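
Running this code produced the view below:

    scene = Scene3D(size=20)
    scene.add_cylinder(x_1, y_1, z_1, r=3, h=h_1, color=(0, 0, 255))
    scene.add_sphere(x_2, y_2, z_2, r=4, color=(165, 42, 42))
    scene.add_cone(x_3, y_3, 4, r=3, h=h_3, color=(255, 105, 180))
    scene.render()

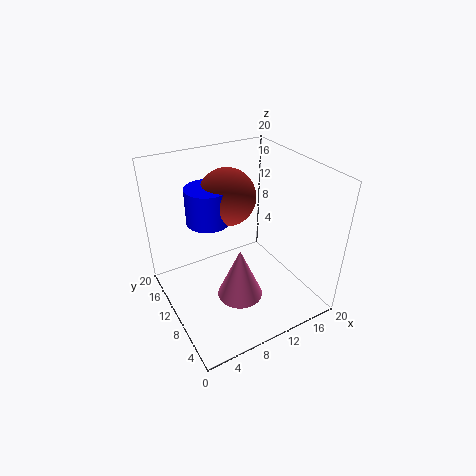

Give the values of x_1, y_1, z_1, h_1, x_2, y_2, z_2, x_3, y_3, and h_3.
x_1 = 7, y_1 = 13, z_1 = 12, h_1 = 5, x_2 = 10, y_2 = 13, z_2 = 15, x_3 = 8, y_3 = 6, h_3 = 7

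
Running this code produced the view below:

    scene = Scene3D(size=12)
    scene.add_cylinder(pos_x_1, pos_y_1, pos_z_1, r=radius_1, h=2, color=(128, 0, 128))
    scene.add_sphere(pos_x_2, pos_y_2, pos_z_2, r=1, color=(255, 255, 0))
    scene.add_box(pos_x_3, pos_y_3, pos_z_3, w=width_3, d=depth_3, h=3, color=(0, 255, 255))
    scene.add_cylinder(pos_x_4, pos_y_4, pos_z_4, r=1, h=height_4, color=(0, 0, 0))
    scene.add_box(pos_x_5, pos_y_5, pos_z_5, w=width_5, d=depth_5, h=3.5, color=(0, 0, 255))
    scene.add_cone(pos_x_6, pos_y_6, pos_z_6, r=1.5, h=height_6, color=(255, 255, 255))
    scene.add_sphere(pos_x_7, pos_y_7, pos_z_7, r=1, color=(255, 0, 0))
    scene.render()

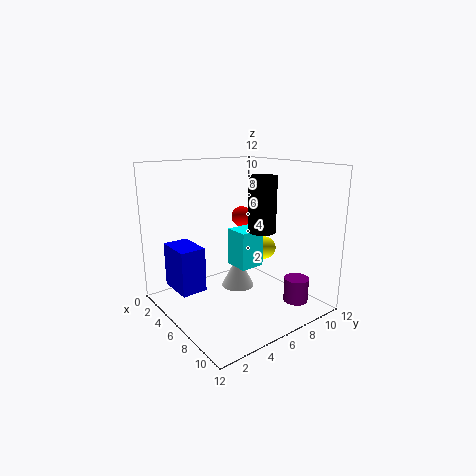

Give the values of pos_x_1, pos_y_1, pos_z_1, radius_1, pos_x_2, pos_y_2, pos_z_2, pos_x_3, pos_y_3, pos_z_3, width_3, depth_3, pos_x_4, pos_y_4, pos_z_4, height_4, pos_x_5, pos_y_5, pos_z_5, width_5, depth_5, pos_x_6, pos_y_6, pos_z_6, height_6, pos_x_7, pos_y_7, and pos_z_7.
pos_x_1 = 10, pos_y_1 = 9, pos_z_1 = 1, radius_1 = 1, pos_x_2 = 6, pos_y_2 = 9, pos_z_2 = 4.5, pos_x_3 = 6, pos_y_3 = 5, pos_z_3 = 4, width_3 = 2, depth_3 = 2, pos_x_4 = 9.5, pos_y_4 = 5.5, pos_z_4 = 7.5, height_4 = 4, pos_x_5 = 3.5, pos_y_5 = 0.5, pos_z_5 = 2.5, width_5 = 3, depth_5 = 2, pos_x_6 = 4, pos_y_6 = 7.5, pos_z_6 = 0.5, height_6 = 3, pos_x_7 = 2, pos_y_7 = 9.5, pos_z_7 = 6.5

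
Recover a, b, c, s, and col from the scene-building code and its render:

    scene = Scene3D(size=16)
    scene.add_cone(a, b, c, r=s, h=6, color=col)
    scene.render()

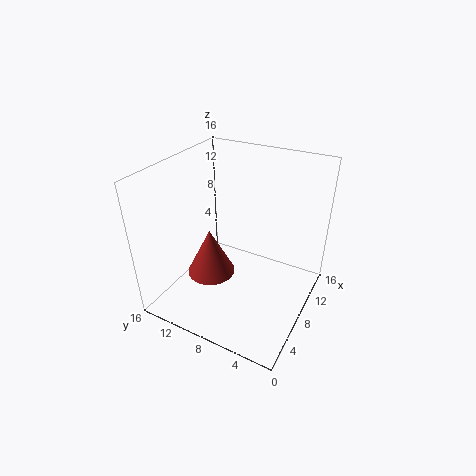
a = 9; b = 12.5; c = 1; s = 3; col = 'brown'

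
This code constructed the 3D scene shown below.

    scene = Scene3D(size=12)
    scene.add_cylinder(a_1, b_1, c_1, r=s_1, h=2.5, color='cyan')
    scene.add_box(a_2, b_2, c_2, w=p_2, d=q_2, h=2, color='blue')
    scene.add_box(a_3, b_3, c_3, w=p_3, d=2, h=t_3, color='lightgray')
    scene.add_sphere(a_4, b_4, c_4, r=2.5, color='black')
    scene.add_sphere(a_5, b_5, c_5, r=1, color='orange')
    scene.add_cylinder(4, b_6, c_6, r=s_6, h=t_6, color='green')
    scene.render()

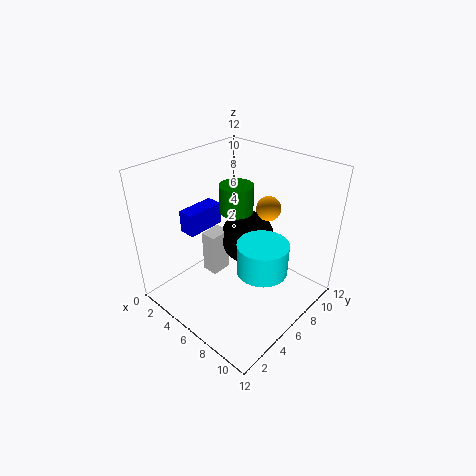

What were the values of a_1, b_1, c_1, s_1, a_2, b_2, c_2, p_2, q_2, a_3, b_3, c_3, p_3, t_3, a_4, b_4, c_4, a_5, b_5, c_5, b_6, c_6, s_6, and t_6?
a_1 = 9; b_1 = 5.5; c_1 = 4.5; s_1 = 2; a_2 = 1; b_2 = 4; c_2 = 5.5; p_2 = 1.5; q_2 = 3.5; a_3 = 2; b_3 = 5.5; c_3 = 1; p_3 = 1.5; t_3 = 4; a_4 = 4.5; b_4 = 9; c_4 = 4; a_5 = 7.5; b_5 = 8; c_5 = 8.5; b_6 = 8; c_6 = 7; s_6 = 1.5; t_6 = 2.5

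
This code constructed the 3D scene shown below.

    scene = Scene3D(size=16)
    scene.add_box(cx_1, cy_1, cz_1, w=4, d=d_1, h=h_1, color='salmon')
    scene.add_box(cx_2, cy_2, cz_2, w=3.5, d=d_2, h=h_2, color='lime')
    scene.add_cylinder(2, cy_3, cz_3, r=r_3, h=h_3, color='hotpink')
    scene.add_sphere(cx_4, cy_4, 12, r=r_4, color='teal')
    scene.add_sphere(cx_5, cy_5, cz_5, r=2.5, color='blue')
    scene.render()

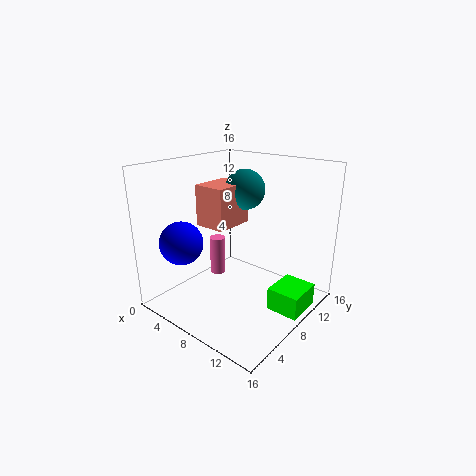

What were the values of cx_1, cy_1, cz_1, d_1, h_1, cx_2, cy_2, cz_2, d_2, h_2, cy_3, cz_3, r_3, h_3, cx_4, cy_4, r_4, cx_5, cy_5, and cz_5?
cx_1 = 1.5, cy_1 = 8, cz_1 = 8, d_1 = 5, h_1 = 5, cx_2 = 12.5, cy_2 = 7.5, cz_2 = 1, d_2 = 4, h_2 = 2.5, cy_3 = 11, cz_3 = 0.5, r_3 = 1, h_3 = 5, cx_4 = 5, cy_4 = 13, r_4 = 2.5, cx_5 = 2.5, cy_5 = 4.5, cz_5 = 7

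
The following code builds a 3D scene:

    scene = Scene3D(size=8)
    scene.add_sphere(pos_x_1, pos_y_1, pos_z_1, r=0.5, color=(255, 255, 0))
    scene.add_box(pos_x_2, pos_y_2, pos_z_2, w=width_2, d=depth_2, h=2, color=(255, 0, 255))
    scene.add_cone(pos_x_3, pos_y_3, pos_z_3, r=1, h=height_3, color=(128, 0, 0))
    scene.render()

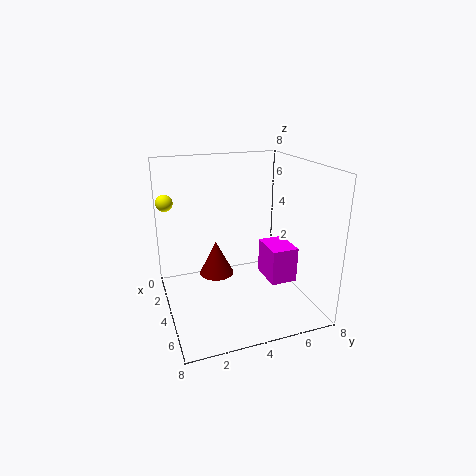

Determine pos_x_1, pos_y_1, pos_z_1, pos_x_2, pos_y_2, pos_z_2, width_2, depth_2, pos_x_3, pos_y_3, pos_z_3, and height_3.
pos_x_1 = 1, pos_y_1 = 0.5, pos_z_1 = 5.5, pos_x_2 = 3.5, pos_y_2 = 5.5, pos_z_2 = 1.5, width_2 = 2, depth_2 = 1.5, pos_x_3 = 3, pos_y_3 = 3, pos_z_3 = 1.5, height_3 = 2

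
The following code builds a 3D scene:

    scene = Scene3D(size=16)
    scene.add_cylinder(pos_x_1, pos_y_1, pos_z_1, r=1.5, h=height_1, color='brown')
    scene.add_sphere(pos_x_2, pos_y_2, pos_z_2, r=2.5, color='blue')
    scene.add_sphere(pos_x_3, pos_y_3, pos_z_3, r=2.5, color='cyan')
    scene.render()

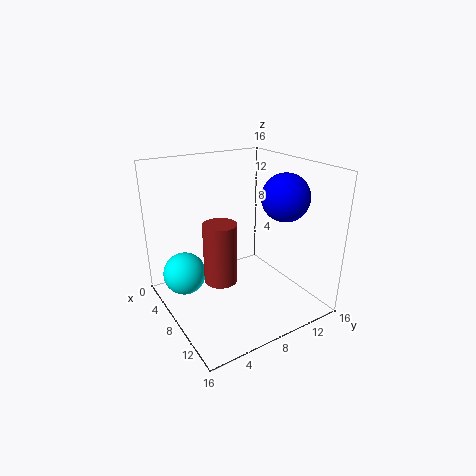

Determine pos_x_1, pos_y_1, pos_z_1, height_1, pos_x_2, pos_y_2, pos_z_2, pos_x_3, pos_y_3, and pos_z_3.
pos_x_1 = 13
pos_y_1 = 3
pos_z_1 = 7
height_1 = 5.5
pos_x_2 = 11.5
pos_y_2 = 11.5
pos_z_2 = 13
pos_x_3 = 4
pos_y_3 = 3
pos_z_3 = 3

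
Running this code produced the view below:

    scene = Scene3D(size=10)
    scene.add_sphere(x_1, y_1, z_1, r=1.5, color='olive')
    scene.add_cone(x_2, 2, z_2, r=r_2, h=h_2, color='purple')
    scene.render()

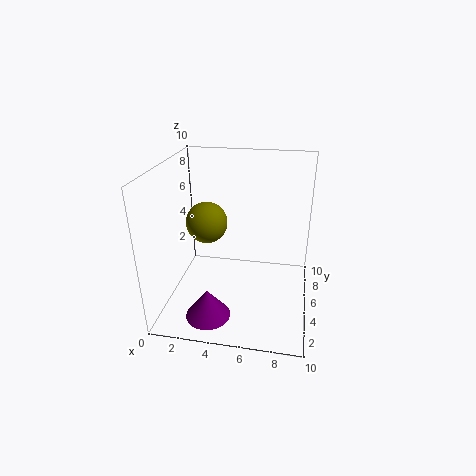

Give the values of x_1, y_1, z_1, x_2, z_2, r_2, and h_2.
x_1 = 2.5, y_1 = 6, z_1 = 5.5, x_2 = 3.5, z_2 = 0.5, r_2 = 1.5, h_2 = 2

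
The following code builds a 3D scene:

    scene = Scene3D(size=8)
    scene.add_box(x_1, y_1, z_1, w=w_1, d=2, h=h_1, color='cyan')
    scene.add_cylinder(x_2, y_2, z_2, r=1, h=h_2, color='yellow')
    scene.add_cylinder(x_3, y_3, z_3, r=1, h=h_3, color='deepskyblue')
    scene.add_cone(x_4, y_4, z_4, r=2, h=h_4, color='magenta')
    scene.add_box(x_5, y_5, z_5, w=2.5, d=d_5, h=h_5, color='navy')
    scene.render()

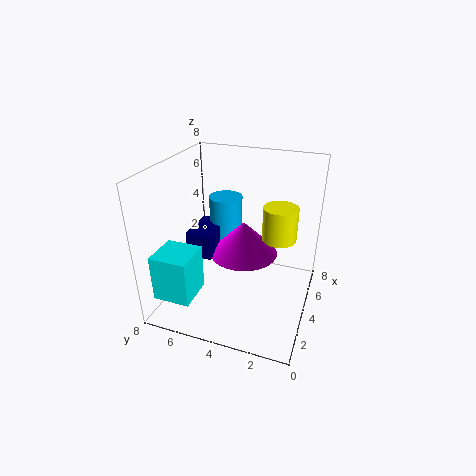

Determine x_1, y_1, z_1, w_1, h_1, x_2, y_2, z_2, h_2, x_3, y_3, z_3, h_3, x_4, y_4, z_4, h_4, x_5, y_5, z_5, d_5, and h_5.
x_1 = 0.5; y_1 = 5.5; z_1 = 1.5; w_1 = 2; h_1 = 2.5; x_2 = 5.5; y_2 = 2; z_2 = 3.5; h_2 = 2; x_3 = 6; y_3 = 5.5; z_3 = 2; h_3 = 3.5; x_4 = 5; y_4 = 4; z_4 = 2.5; h_4 = 2; x_5 = 3.5; y_5 = 5.5; z_5 = 2.5; d_5 = 1.5; h_5 = 1.5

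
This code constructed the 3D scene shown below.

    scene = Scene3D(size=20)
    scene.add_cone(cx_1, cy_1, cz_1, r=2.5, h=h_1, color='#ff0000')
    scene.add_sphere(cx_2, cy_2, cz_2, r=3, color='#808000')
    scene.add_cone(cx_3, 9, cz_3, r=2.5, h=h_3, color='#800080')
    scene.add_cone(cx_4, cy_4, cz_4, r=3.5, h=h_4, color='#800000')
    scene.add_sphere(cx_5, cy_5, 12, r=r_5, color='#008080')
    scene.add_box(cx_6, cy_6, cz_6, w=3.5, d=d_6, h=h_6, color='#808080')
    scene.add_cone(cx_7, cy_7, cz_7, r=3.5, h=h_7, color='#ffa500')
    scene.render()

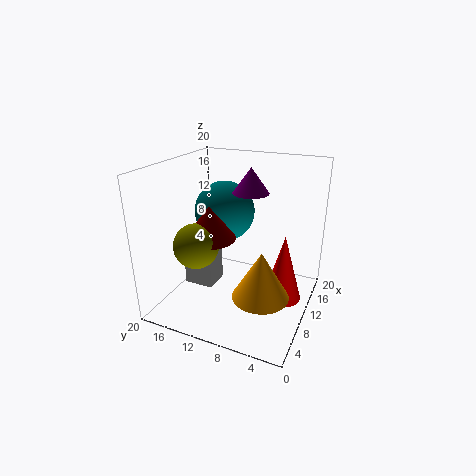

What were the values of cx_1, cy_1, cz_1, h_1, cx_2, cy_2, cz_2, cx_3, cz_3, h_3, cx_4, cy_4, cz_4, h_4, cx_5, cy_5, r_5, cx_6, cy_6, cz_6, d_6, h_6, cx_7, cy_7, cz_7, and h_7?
cx_1 = 9, cy_1 = 3, cz_1 = 3, h_1 = 9, cx_2 = 5.5, cy_2 = 14, cz_2 = 10, cx_3 = 12, cz_3 = 16, h_3 = 3.5, cx_4 = 7.5, cy_4 = 13, cz_4 = 10.5, h_4 = 4.5, cx_5 = 14, cy_5 = 14, r_5 = 4.5, cx_6 = 5.5, cy_6 = 12, cz_6 = 4, d_6 = 4, h_6 = 7, cx_7 = 4.5, cy_7 = 4.5, cz_7 = 5.5, h_7 = 6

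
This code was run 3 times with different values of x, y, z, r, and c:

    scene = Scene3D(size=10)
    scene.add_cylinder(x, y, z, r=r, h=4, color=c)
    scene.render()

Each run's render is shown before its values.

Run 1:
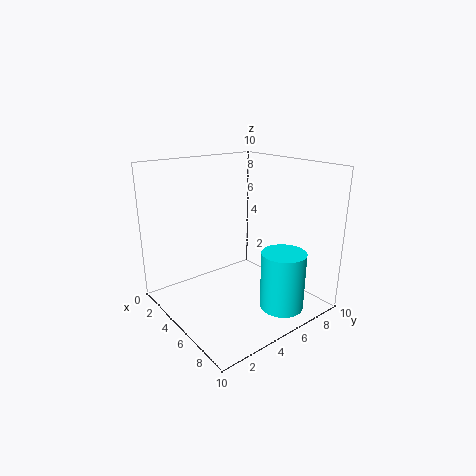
x = 8
y = 6.5
z = 0.5
r = 1.5
c = 'cyan'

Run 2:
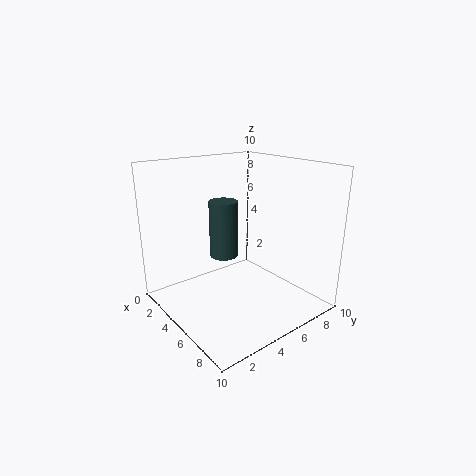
x = 4
y = 4.5
z = 3.5
r = 1
c = 'darkslategray'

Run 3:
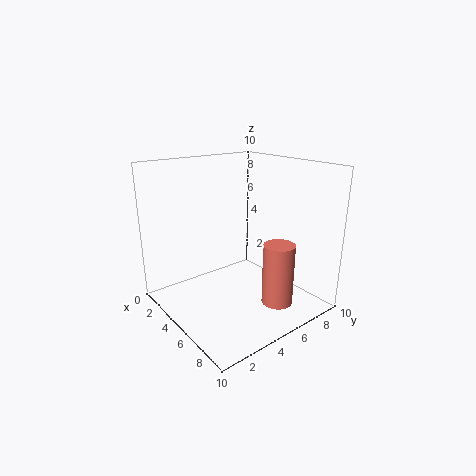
x = 8.5
y = 5.5
z = 1.5
r = 1
c = 'salmon'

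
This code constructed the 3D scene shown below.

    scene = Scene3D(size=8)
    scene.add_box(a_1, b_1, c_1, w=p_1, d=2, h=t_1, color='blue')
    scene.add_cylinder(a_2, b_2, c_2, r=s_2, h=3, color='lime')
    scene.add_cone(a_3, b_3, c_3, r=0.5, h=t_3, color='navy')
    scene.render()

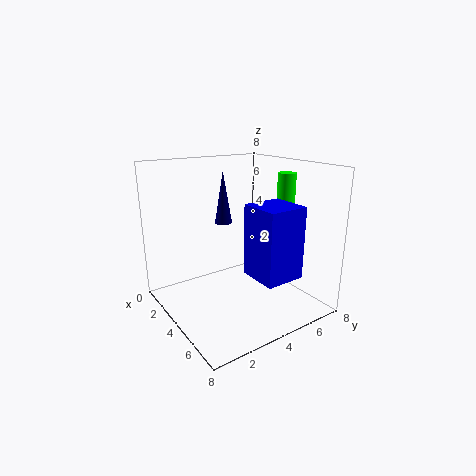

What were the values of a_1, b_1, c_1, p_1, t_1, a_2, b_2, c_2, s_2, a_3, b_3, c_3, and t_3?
a_1 = 6
b_1 = 3
c_1 = 3
p_1 = 2
t_1 = 3.5
a_2 = 5
b_2 = 6.5
c_2 = 4.5
s_2 = 0.5
a_3 = 2.5
b_3 = 4
c_3 = 4.5
t_3 = 3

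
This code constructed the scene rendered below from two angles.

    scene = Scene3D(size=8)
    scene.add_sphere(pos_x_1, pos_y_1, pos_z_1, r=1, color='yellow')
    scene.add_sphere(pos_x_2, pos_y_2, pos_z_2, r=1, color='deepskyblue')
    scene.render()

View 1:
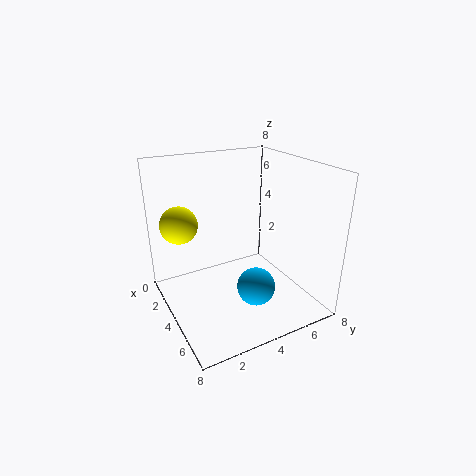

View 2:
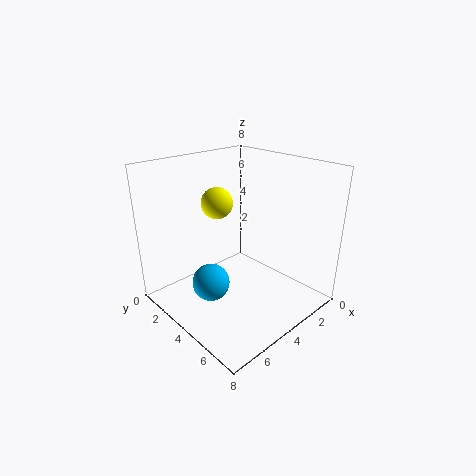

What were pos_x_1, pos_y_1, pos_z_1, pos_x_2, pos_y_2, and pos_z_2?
pos_x_1 = 3, pos_y_1 = 1, pos_z_1 = 5, pos_x_2 = 6, pos_y_2 = 4, pos_z_2 = 2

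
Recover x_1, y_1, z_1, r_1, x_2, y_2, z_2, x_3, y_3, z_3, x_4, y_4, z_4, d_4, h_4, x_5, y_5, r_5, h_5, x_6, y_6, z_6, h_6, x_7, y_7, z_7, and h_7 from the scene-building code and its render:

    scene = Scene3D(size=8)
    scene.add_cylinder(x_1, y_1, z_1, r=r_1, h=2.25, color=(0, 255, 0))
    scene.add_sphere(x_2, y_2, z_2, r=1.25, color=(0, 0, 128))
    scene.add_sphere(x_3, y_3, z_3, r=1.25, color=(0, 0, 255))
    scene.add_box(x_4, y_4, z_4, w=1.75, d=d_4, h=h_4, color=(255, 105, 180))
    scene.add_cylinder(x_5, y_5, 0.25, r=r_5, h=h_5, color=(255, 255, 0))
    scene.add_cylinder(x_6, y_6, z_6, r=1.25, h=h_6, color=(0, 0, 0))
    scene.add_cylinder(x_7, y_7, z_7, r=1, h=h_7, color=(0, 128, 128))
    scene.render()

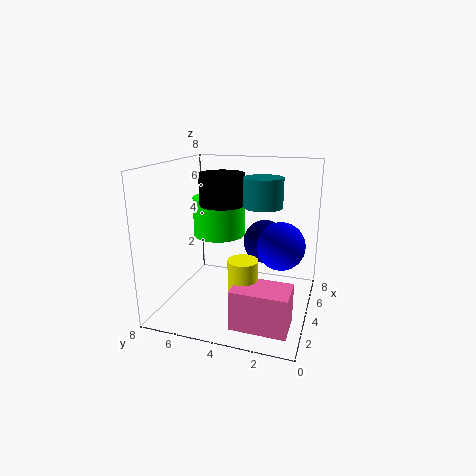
x_1 = 5, y_1 = 5.5, z_1 = 3.75, r_1 = 1.5, x_2 = 5.25, y_2 = 2.75, z_2 = 3.5, x_3 = 3.5, y_3 = 1.5, z_3 = 4, x_4 = 0.25, y_4 = 0.5, z_4 = 0.75, d_4 = 2.75, h_4 = 2, x_5 = 1.75, y_5 = 3, r_5 = 0.75, h_5 = 3.5, x_6 = 4.25, y_6 = 5, z_6 = 5.75, h_6 = 1.75, x_7 = 3.5, y_7 = 2.5, z_7 = 6, h_7 = 1.5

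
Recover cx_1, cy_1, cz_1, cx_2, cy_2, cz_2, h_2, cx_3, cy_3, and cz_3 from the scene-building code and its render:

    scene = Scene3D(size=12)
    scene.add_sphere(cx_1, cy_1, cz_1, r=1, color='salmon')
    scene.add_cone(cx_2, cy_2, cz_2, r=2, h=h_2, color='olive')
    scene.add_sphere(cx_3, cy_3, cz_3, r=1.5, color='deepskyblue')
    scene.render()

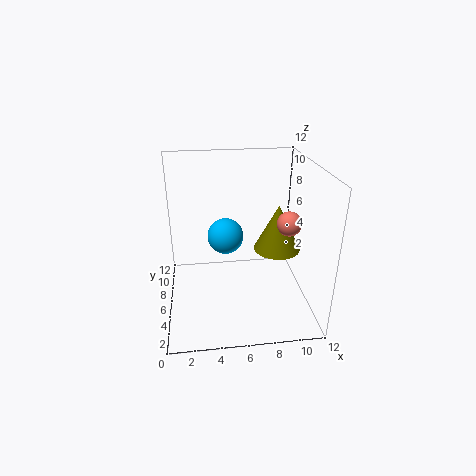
cx_1 = 10
cy_1 = 5
cz_1 = 7.5
cx_2 = 9.5
cy_2 = 6.5
cz_2 = 4.5
h_2 = 4
cx_3 = 5
cy_3 = 6.5
cz_3 = 6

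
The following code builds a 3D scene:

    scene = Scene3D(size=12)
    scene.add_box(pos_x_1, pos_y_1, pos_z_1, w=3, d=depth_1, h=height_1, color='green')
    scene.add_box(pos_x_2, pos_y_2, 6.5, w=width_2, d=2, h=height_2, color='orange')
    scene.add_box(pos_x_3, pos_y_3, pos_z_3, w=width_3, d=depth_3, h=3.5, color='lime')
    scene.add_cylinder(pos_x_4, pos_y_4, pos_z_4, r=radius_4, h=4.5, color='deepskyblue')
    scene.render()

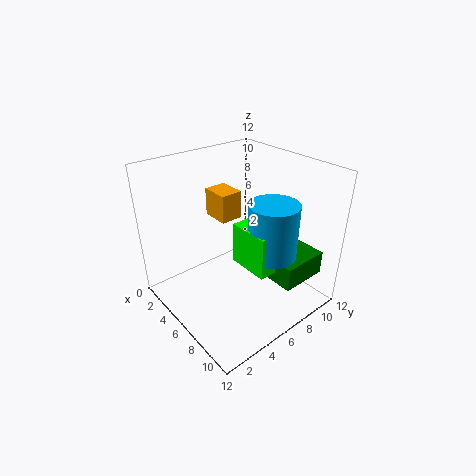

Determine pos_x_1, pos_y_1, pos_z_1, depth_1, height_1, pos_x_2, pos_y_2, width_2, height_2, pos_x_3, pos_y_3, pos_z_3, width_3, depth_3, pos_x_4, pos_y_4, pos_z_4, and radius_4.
pos_x_1 = 8; pos_y_1 = 7; pos_z_1 = 3; depth_1 = 4; height_1 = 2; pos_x_2 = 1.5; pos_y_2 = 6; width_2 = 2.5; height_2 = 2.5; pos_x_3 = 6; pos_y_3 = 5.5; pos_z_3 = 4; width_3 = 3.5; depth_3 = 2.5; pos_x_4 = 8.5; pos_y_4 = 7.5; pos_z_4 = 5; radius_4 = 2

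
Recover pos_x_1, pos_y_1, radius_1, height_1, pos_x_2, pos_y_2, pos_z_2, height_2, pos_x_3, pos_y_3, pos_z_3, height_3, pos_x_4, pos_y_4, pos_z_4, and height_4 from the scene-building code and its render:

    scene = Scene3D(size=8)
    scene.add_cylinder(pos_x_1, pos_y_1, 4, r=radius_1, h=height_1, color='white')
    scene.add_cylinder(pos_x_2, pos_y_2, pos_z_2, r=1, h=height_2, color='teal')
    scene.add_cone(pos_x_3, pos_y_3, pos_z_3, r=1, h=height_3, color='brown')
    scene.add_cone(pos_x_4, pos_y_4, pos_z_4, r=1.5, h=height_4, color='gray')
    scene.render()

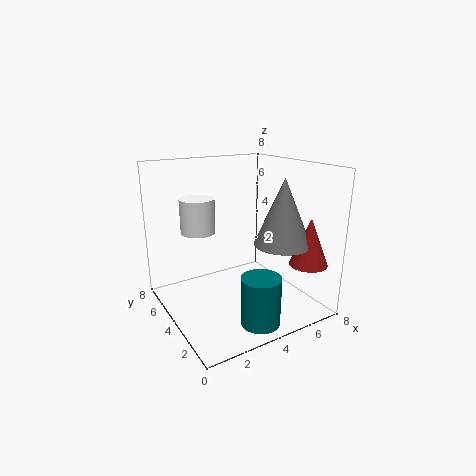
pos_x_1 = 2.5
pos_y_1 = 6
radius_1 = 1
height_1 = 2
pos_x_2 = 3.5
pos_y_2 = 1
pos_z_2 = 0.5
height_2 = 2.5
pos_x_3 = 6.5
pos_y_3 = 1
pos_z_3 = 3
height_3 = 2.5
pos_x_4 = 5.5
pos_y_4 = 2
pos_z_4 = 4
height_4 = 3.5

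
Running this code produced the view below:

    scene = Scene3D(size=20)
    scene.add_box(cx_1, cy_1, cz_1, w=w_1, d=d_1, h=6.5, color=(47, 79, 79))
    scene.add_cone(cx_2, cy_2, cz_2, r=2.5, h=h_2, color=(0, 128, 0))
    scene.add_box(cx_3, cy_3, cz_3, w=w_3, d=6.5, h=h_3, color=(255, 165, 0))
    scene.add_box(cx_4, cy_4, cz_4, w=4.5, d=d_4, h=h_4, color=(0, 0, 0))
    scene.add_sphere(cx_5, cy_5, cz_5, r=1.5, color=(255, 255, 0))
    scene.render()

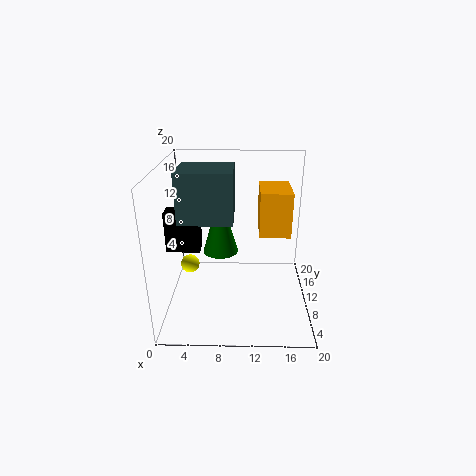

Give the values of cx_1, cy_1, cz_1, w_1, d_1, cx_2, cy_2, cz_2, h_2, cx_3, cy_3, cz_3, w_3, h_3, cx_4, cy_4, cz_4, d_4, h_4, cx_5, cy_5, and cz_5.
cx_1 = 2.5, cy_1 = 6, cz_1 = 13.5, w_1 = 7, d_1 = 6, cx_2 = 7.5, cy_2 = 11, cz_2 = 7.5, h_2 = 8.5, cx_3 = 13, cy_3 = 11, cz_3 = 9.5, w_3 = 4.5, h_3 = 6.5, cx_4 = 0.5, cy_4 = 7.5, cz_4 = 9, d_4 = 2.5, h_4 = 5.5, cx_5 = 2, cy_5 = 15.5, cz_5 = 2.5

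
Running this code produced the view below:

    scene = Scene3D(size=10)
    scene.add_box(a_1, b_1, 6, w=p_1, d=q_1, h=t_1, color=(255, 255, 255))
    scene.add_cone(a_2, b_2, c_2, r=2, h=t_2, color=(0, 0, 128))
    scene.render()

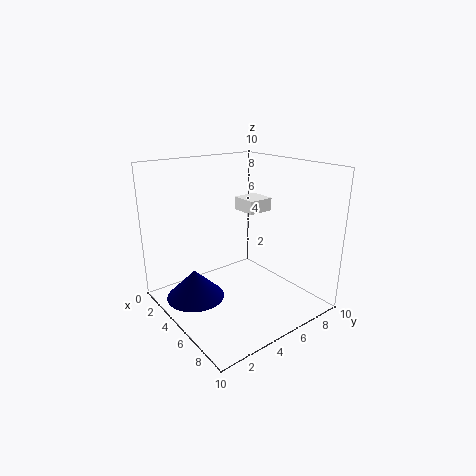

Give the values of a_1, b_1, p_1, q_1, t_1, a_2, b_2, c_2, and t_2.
a_1 = 2
b_1 = 7
p_1 = 2
q_1 = 2
t_1 = 1
a_2 = 4
b_2 = 2
c_2 = 1
t_2 = 2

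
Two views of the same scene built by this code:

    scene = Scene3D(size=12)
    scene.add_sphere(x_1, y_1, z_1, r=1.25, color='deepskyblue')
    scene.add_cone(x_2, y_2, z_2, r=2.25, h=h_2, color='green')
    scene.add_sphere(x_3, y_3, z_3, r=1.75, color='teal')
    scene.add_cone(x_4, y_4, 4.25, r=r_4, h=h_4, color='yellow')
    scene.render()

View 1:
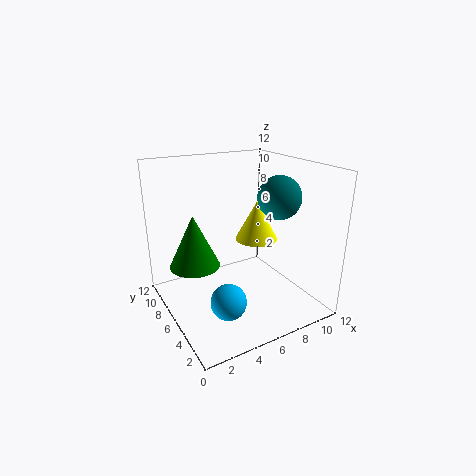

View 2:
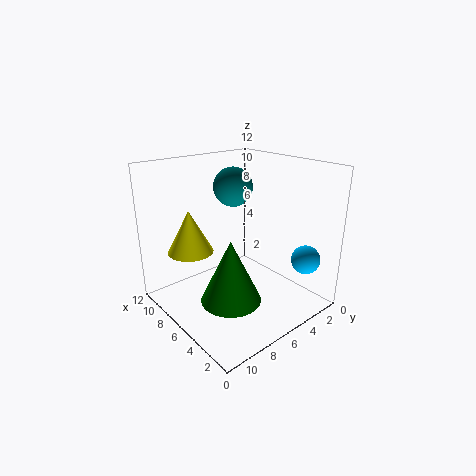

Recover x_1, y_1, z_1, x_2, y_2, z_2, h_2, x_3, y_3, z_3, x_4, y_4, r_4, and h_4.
x_1 = 2.5
y_1 = 1.25
z_1 = 3.75
x_2 = 3.25
y_2 = 9
z_2 = 2.75
h_2 = 4.75
x_3 = 8.75
y_3 = 4.25
z_3 = 9.5
x_4 = 9.5
y_4 = 8.5
r_4 = 2
h_4 = 3.75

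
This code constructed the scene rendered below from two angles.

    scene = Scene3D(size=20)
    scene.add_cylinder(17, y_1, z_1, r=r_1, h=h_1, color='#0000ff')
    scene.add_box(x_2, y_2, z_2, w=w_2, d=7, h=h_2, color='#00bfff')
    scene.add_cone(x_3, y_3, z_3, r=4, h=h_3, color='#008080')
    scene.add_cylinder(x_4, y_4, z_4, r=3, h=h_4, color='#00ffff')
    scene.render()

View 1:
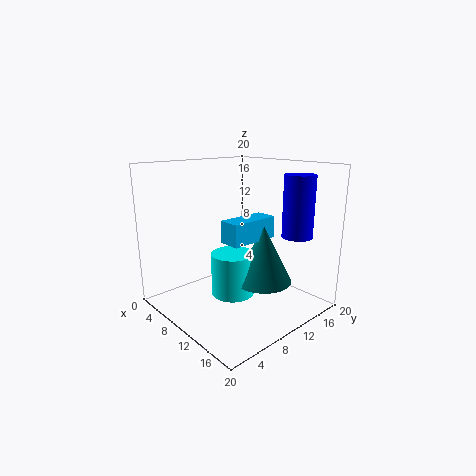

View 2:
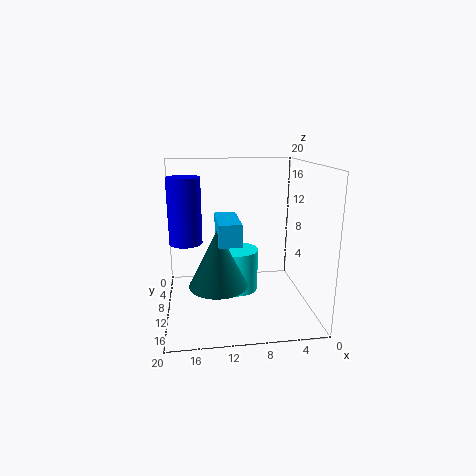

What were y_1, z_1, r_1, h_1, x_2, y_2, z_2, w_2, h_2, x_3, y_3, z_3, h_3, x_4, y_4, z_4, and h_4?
y_1 = 14, z_1 = 11, r_1 = 2, h_1 = 8, x_2 = 10, y_2 = 7, z_2 = 10, w_2 = 3, h_2 = 3, x_3 = 13, y_3 = 12, z_3 = 4, h_3 = 8, x_4 = 10, y_4 = 9, z_4 = 2, h_4 = 6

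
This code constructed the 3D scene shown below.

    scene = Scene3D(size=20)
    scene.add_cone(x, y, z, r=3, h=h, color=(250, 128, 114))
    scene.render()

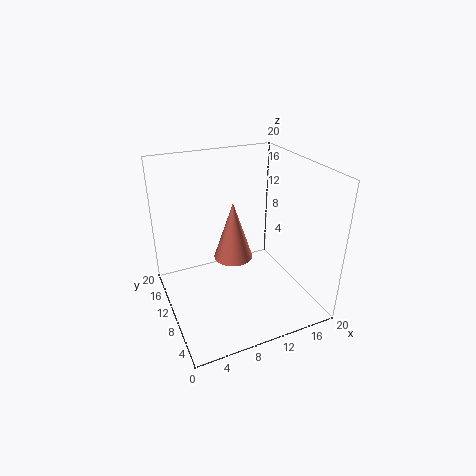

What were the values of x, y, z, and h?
x = 11, y = 14, z = 4.5, h = 9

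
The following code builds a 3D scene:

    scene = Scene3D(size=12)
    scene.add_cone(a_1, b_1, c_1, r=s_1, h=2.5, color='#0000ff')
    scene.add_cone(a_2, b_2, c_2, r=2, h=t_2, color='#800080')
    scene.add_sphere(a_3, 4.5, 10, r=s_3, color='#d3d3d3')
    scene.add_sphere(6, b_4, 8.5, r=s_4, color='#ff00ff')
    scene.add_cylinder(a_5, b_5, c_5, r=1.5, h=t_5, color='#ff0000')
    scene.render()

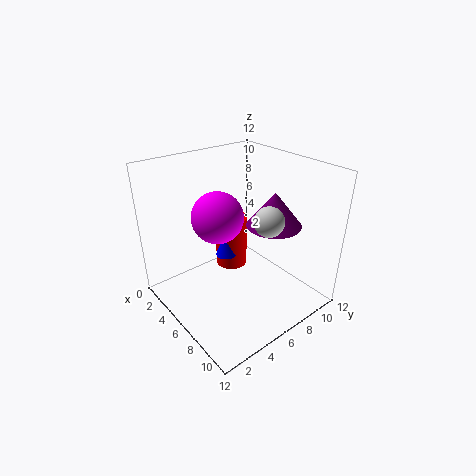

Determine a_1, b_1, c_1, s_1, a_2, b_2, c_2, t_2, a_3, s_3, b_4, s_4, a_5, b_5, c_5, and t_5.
a_1 = 3; b_1 = 7; c_1 = 2.5; s_1 = 1; a_2 = 9.5; b_2 = 6.5; c_2 = 8.5; t_2 = 2.5; a_3 = 11; s_3 = 1; b_4 = 4; s_4 = 2; a_5 = 2.5; b_5 = 8; c_5 = 1; t_5 = 5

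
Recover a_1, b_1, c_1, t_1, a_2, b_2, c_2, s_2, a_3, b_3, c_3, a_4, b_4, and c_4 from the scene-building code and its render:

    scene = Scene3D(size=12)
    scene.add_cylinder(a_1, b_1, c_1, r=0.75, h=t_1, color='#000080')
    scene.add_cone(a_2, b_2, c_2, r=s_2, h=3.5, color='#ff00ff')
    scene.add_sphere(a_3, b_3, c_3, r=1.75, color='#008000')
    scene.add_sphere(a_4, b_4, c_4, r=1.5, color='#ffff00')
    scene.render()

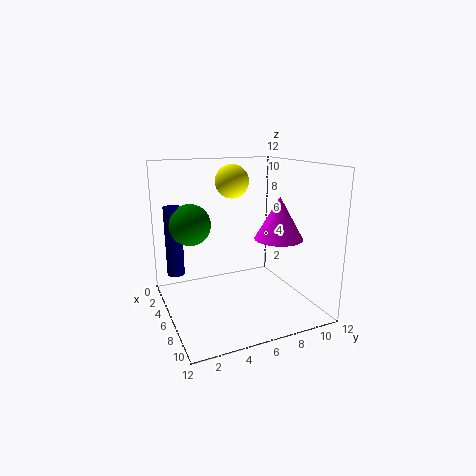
a_1 = 3.25, b_1 = 1.25, c_1 = 2.5, t_1 = 6, a_2 = 7.5, b_2 = 9, c_2 = 6, s_2 = 2, a_3 = 4, b_3 = 2.5, c_3 = 7, a_4 = 3, b_4 = 6.75, c_4 = 10.25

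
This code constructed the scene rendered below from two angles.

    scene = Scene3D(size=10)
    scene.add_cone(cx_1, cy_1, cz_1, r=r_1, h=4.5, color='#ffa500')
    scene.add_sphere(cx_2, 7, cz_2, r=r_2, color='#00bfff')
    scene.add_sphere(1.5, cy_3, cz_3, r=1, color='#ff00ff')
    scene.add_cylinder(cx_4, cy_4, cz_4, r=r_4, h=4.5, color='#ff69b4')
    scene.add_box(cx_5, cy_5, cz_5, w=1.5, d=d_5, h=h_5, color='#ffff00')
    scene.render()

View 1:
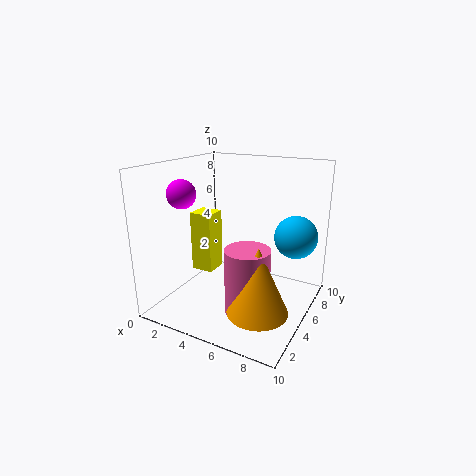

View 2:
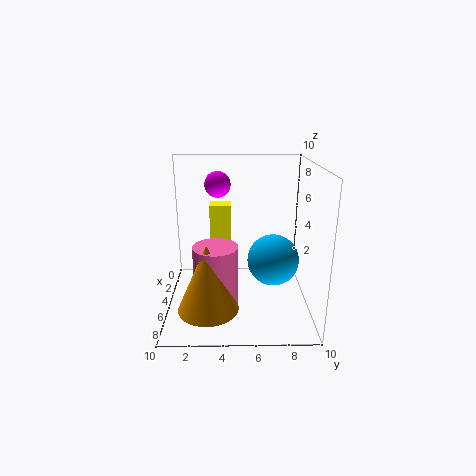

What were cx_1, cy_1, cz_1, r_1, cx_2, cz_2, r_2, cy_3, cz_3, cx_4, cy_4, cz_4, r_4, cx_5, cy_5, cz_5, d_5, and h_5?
cx_1 = 7.5
cy_1 = 3
cz_1 = 1
r_1 = 2
cx_2 = 8.5
cz_2 = 5
r_2 = 1.5
cy_3 = 3.5
cz_3 = 8
cx_4 = 6.5
cy_4 = 3.5
cz_4 = 0.5
r_4 = 1.5
cx_5 = 2.5
cy_5 = 3
cz_5 = 3
d_5 = 1.5
h_5 = 4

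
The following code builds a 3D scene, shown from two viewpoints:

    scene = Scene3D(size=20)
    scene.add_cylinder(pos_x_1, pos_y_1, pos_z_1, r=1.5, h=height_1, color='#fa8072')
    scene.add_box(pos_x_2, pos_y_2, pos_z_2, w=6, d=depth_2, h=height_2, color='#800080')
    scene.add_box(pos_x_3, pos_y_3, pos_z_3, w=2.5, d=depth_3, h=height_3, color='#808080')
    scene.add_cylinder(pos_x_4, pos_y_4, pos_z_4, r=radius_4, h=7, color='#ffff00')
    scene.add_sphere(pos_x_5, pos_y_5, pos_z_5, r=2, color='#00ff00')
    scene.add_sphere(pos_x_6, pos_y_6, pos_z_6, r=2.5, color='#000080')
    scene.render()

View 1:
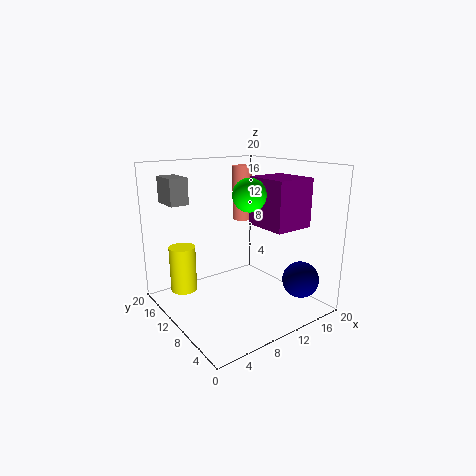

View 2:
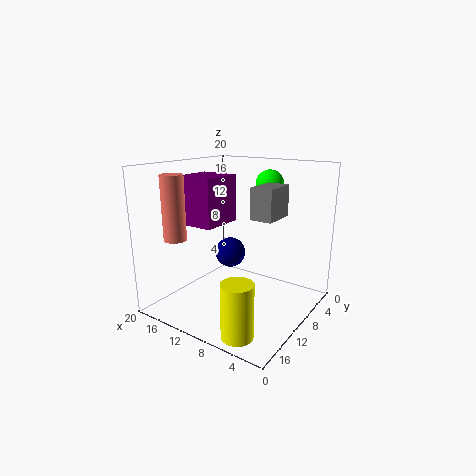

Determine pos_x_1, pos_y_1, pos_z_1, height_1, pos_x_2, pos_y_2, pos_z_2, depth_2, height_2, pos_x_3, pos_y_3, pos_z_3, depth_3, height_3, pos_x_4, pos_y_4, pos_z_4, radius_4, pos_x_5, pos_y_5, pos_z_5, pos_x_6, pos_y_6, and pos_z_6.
pos_x_1 = 15.5, pos_y_1 = 16.5, pos_z_1 = 10.5, height_1 = 8.5, pos_x_2 = 13.5, pos_y_2 = 5.5, pos_z_2 = 11, depth_2 = 6.5, height_2 = 7, pos_x_3 = 1.5, pos_y_3 = 12.5, pos_z_3 = 15, depth_3 = 4, height_3 = 3.5, pos_x_4 = 5, pos_y_4 = 17.5, pos_z_4 = 0.5, radius_4 = 2, pos_x_5 = 8, pos_y_5 = 5, pos_z_5 = 17, pos_x_6 = 16, pos_y_6 = 3.5, pos_z_6 = 4.5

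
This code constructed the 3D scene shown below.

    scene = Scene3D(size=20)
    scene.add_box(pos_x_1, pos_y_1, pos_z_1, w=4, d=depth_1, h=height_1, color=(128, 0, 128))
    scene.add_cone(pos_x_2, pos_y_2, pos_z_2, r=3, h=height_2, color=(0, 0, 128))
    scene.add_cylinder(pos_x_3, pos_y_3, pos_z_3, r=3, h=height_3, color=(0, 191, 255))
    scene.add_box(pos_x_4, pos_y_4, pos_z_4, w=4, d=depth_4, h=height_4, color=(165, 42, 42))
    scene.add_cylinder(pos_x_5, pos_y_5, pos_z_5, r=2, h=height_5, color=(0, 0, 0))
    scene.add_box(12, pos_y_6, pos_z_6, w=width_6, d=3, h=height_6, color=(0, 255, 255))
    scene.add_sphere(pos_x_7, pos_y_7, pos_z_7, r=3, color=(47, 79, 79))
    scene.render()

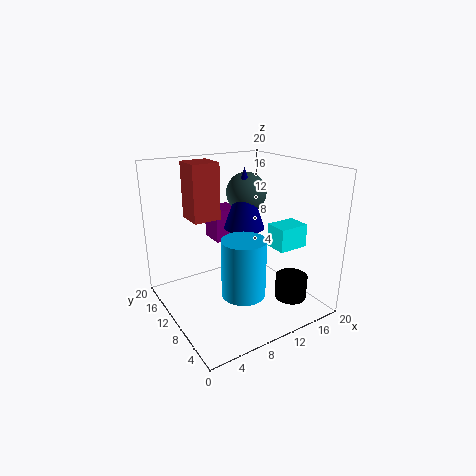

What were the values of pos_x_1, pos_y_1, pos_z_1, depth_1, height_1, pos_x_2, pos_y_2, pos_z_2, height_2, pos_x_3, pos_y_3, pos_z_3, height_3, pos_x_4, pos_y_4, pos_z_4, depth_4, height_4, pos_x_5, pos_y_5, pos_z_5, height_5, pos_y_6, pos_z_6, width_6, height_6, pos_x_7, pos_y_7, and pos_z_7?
pos_x_1 = 10, pos_y_1 = 16, pos_z_1 = 7, depth_1 = 4, height_1 = 5, pos_x_2 = 13, pos_y_2 = 13, pos_z_2 = 10, height_2 = 9, pos_x_3 = 9, pos_y_3 = 7, pos_z_3 = 3, height_3 = 8, pos_x_4 = 5, pos_y_4 = 13, pos_z_4 = 12, depth_4 = 4, height_4 = 8, pos_x_5 = 13, pos_y_5 = 2, pos_z_5 = 4, height_5 = 3, pos_y_6 = 3, pos_z_6 = 10, width_6 = 4, height_6 = 3, pos_x_7 = 14, pos_y_7 = 14, pos_z_7 = 15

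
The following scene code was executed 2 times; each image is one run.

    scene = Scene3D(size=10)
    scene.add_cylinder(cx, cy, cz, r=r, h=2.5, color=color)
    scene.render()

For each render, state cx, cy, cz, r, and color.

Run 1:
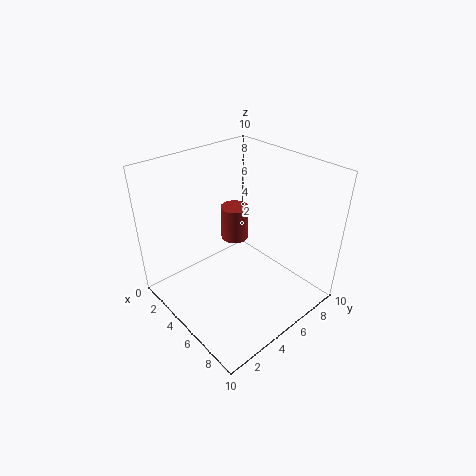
cx = 3.5, cy = 6, cz = 4, r = 1, color = 'brown'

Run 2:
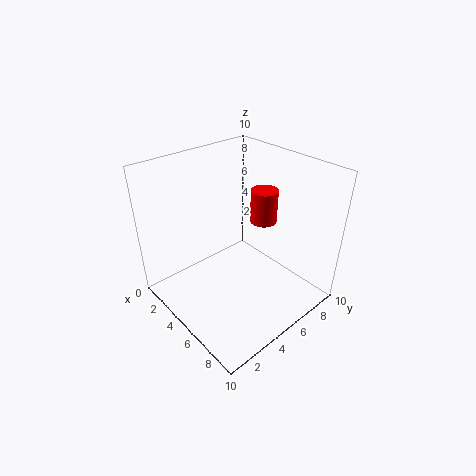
cx = 4.5, cy = 8, cz = 5, r = 1, color = 'red'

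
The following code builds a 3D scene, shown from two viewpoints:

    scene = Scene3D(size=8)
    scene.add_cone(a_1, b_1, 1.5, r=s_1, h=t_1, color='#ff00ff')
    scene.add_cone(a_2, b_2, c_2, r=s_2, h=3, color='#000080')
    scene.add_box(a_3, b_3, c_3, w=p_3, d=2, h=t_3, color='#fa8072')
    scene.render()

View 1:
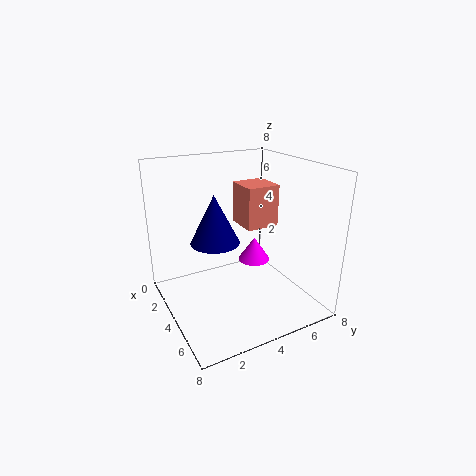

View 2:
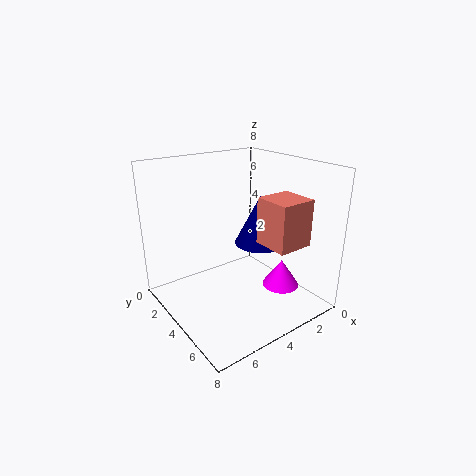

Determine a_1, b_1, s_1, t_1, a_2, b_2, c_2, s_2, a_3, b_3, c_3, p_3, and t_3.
a_1 = 2.5; b_1 = 6; s_1 = 1; t_1 = 1.5; a_2 = 2; b_2 = 3.5; c_2 = 3; s_2 = 1.5; a_3 = 1.5; b_3 = 5; c_3 = 4; p_3 = 2; t_3 = 2.5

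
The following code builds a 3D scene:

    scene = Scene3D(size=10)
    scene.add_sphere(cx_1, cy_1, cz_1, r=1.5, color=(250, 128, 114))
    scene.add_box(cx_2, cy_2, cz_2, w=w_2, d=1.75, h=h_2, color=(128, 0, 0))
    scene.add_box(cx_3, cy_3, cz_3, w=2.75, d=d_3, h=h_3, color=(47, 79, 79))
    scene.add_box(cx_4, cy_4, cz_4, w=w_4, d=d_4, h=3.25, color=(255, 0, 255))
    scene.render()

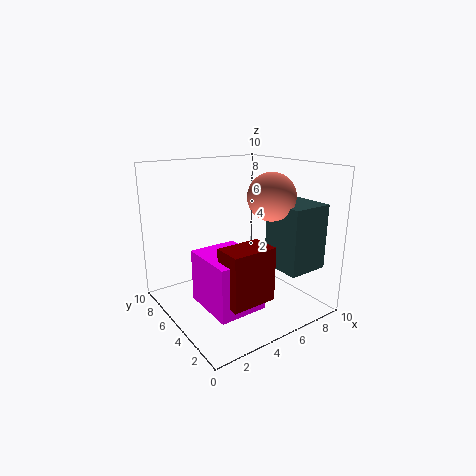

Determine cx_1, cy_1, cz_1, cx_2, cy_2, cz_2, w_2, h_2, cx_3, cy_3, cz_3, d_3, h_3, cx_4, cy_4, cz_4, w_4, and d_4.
cx_1 = 5.75
cy_1 = 2.5
cz_1 = 8.25
cx_2 = 1.5
cy_2 = 0.25
cz_2 = 2.75
w_2 = 2.75
h_2 = 3.25
cx_3 = 6
cy_3 = 0.5
cz_3 = 3.5
d_3 = 2.75
h_3 = 4.25
cx_4 = 1
cy_4 = 0.75
cz_4 = 2
w_4 = 3
d_4 = 3.5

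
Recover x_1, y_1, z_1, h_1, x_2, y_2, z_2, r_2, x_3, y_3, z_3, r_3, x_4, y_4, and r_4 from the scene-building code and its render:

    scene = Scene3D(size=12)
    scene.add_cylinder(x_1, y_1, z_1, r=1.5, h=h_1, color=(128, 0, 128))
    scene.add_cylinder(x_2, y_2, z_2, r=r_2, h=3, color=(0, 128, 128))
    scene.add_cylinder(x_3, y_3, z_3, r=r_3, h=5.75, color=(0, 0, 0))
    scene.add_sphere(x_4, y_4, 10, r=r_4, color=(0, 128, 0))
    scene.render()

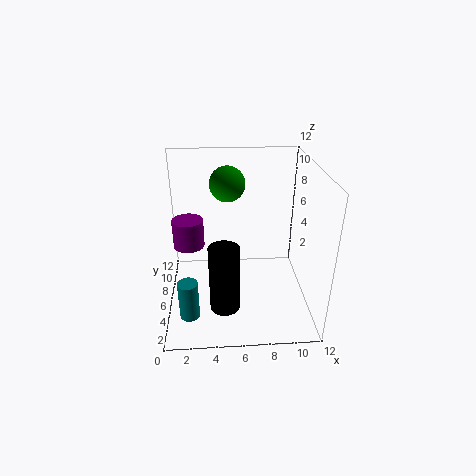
x_1 = 1.5, y_1 = 10.25, z_1 = 3, h_1 = 2.75, x_2 = 2, y_2 = 1.75, z_2 = 1.75, r_2 = 0.75, x_3 = 4.75, y_3 = 4, z_3 = 0.5, r_3 = 1.25, x_4 = 5.25, y_4 = 8, r_4 = 1.5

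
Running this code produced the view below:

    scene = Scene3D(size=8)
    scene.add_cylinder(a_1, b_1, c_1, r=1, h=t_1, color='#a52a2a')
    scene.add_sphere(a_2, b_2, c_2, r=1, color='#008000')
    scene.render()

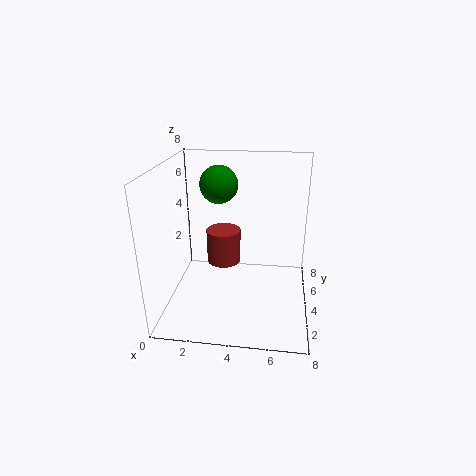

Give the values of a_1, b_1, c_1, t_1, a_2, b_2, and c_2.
a_1 = 3
b_1 = 5
c_1 = 2
t_1 = 2
a_2 = 3
b_2 = 4
c_2 = 7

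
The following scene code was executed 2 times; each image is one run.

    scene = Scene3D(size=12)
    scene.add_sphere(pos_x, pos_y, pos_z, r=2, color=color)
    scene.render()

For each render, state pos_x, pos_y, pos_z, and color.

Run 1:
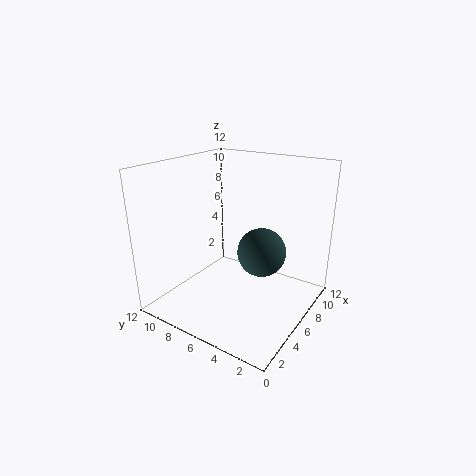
pos_x = 6.5; pos_y = 4; pos_z = 5; color = 'darkslategray'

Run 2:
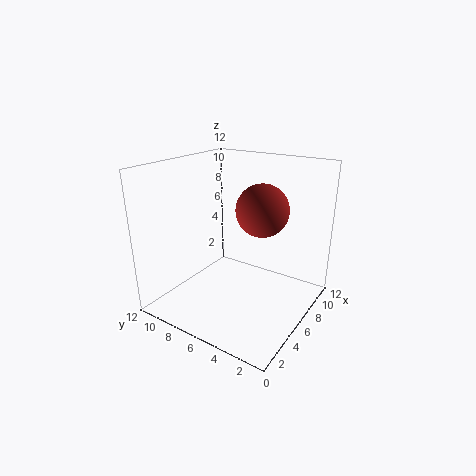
pos_x = 5.5; pos_y = 3.5; pos_z = 9; color = 'brown'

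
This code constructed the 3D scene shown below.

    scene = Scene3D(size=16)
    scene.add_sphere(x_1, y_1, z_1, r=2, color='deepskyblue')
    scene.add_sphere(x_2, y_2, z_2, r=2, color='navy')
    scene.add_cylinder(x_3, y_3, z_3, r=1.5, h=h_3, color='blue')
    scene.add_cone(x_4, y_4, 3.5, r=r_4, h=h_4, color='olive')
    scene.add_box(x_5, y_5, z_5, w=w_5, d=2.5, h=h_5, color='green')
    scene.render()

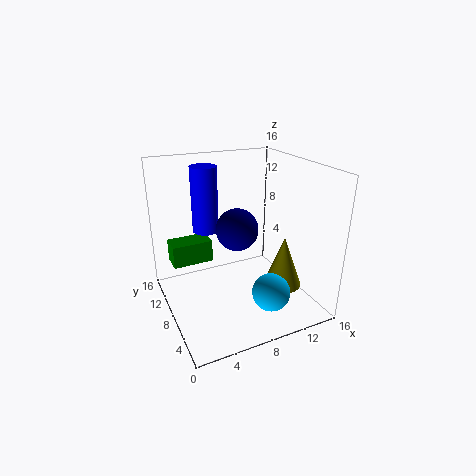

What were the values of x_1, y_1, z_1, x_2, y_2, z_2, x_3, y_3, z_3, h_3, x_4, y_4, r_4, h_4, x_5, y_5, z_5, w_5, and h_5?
x_1 = 9.5; y_1 = 3; z_1 = 3.5; x_2 = 6; y_2 = 4; z_2 = 11; x_3 = 5.5; y_3 = 11.5; z_3 = 8; h_3 = 7.5; x_4 = 11.5; y_4 = 4; r_4 = 2; h_4 = 5.5; x_5 = 1; y_5 = 9.5; z_5 = 5; w_5 = 4.5; h_5 = 2.5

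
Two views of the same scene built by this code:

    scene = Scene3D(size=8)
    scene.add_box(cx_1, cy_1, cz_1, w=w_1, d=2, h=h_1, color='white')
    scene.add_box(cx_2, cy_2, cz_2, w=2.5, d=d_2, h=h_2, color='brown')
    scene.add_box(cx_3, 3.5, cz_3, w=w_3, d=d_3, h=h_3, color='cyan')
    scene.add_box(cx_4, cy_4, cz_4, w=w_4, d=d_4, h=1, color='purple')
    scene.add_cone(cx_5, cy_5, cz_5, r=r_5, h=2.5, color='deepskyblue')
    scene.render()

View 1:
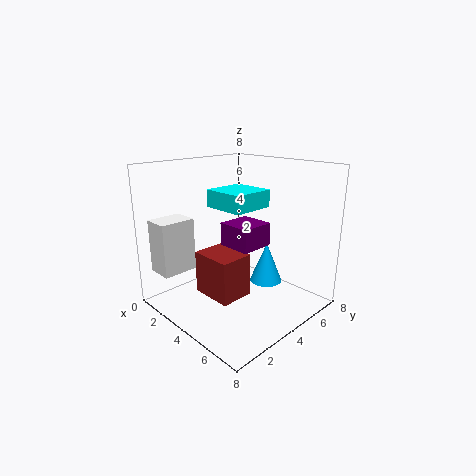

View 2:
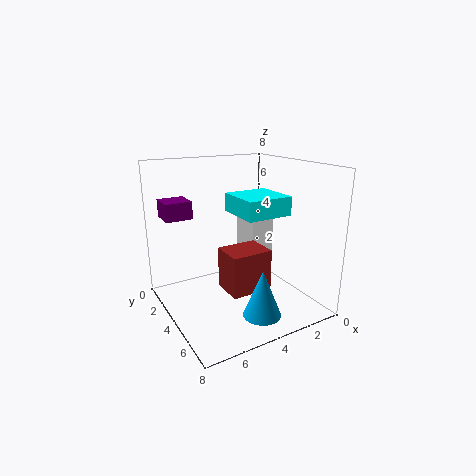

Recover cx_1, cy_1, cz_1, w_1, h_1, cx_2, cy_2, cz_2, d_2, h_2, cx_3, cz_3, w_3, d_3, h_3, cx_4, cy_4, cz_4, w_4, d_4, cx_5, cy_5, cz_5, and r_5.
cx_1 = 0.5, cy_1 = 0.5, cz_1 = 2, w_1 = 1.5, h_1 = 3, cx_2 = 2, cy_2 = 2.5, cz_2 = 0.5, d_2 = 2, h_2 = 2.5, cx_3 = 2, cz_3 = 5.5, w_3 = 2.5, d_3 = 2.5, h_3 = 1, cx_4 = 6, cy_4 = 1, cz_4 = 5, w_4 = 1.5, d_4 = 1.5, cx_5 = 4, cy_5 = 6.5, cz_5 = 0.5, r_5 = 1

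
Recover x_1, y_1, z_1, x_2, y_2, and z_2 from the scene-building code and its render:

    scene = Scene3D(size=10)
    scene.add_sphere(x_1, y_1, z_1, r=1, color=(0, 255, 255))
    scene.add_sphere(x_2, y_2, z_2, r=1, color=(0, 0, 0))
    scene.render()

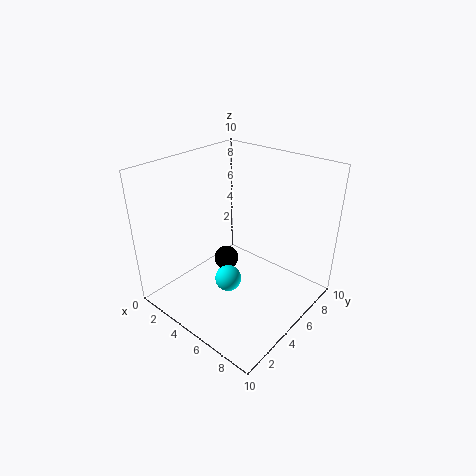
x_1 = 4, y_1 = 5, z_1 = 1, x_2 = 2, y_2 = 7, z_2 = 1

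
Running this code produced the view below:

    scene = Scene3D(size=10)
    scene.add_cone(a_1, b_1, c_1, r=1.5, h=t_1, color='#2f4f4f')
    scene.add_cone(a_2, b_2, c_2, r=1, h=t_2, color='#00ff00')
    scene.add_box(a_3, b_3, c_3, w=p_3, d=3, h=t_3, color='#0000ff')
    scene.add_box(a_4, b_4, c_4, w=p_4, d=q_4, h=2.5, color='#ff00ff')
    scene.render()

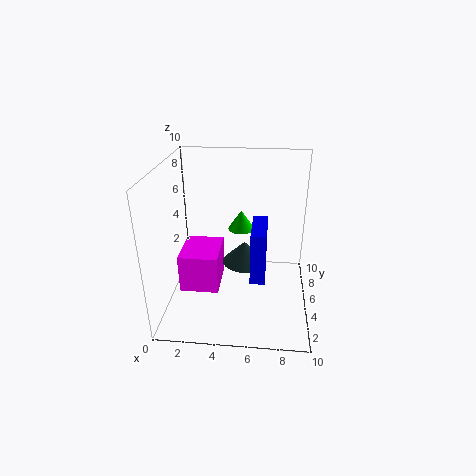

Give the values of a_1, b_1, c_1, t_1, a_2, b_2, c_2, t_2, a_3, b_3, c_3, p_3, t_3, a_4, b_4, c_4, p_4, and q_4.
a_1 = 5.5; b_1 = 4.5; c_1 = 3.5; t_1 = 1.5; a_2 = 5; b_2 = 7.5; c_2 = 4.5; t_2 = 1.5; a_3 = 6; b_3 = 2.5; c_3 = 3; p_3 = 1; t_3 = 3.5; a_4 = 1.5; b_4 = 2; c_4 = 2.5; p_4 = 2.5; q_4 = 3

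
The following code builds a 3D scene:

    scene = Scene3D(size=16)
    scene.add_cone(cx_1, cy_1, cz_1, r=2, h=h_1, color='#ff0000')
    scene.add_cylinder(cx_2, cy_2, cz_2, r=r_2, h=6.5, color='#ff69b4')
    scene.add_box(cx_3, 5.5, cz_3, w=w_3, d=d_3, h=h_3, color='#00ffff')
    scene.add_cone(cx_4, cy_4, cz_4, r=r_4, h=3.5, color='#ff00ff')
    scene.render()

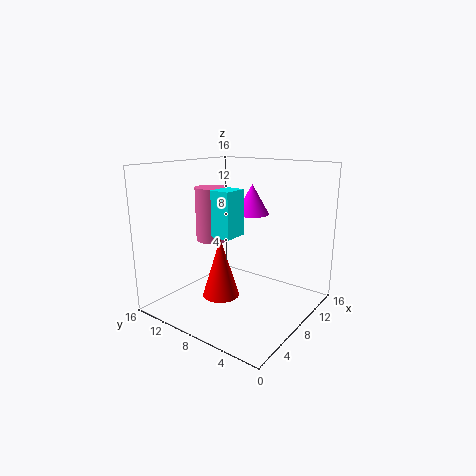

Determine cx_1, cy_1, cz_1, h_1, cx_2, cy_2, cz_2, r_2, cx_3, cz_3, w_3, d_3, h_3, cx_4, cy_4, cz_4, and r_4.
cx_1 = 5.5; cy_1 = 8.5; cz_1 = 2; h_1 = 6.5; cx_2 = 9.5; cy_2 = 13; cz_2 = 6.5; r_2 = 2; cx_3 = 3; cz_3 = 9.5; w_3 = 2.5; d_3 = 2; h_3 = 4.5; cx_4 = 11.5; cy_4 = 8.5; cz_4 = 10; r_4 = 2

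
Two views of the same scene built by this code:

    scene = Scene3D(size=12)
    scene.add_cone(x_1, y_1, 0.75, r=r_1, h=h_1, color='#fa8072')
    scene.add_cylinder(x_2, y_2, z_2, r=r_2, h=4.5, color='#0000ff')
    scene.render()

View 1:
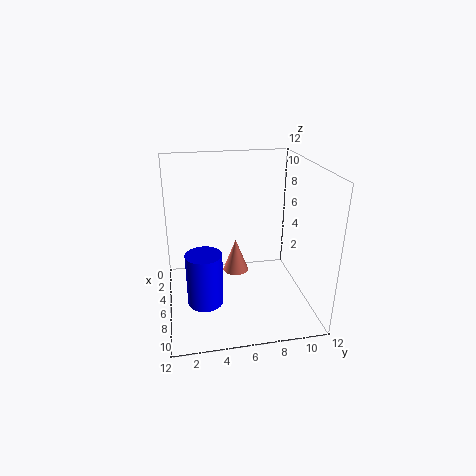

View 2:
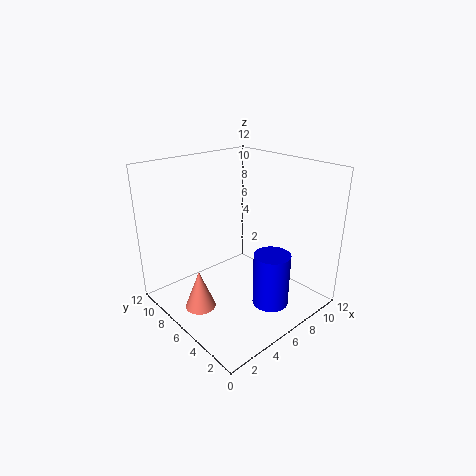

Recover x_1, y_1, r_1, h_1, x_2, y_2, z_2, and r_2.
x_1 = 2.25, y_1 = 6.5, r_1 = 1.25, h_1 = 3.25, x_2 = 7, y_2 = 3, z_2 = 0.75, r_2 = 1.5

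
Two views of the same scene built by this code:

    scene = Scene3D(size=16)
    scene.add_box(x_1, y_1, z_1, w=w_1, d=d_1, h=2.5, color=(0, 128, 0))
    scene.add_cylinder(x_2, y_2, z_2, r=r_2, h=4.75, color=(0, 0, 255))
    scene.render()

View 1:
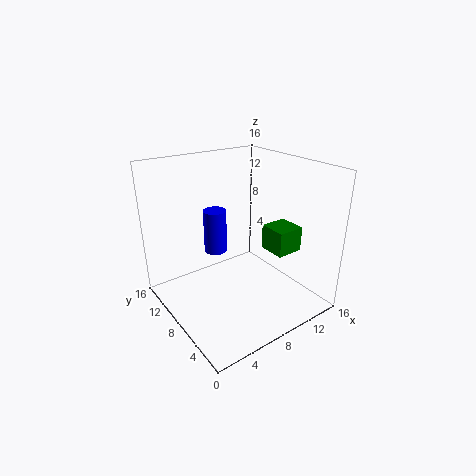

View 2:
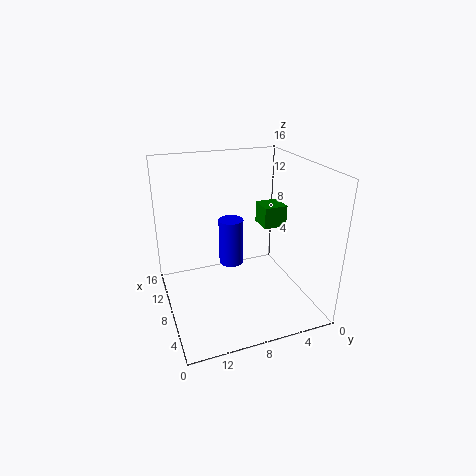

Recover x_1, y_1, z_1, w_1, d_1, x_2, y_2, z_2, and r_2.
x_1 = 8.5
y_1 = 1.75
z_1 = 8.25
w_1 = 2.75
d_1 = 2.75
x_2 = 6
y_2 = 9.5
z_2 = 6.5
r_2 = 1.25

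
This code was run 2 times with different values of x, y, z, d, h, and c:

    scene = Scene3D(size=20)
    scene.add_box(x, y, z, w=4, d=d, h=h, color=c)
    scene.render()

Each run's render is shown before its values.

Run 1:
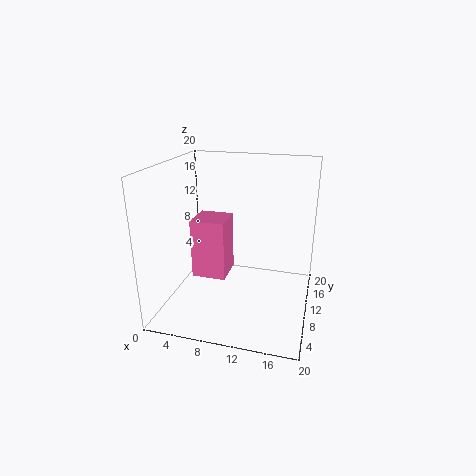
x = 6.5
y = 2
z = 8
d = 4
h = 7
c = 'hotpink'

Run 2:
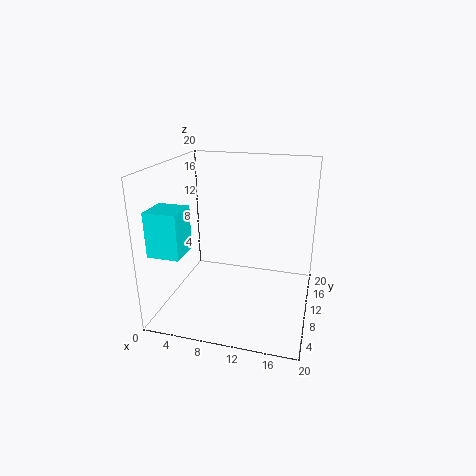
x = 1.5
y = 0.5
z = 10.5
d = 4
h = 5.5
c = 'cyan'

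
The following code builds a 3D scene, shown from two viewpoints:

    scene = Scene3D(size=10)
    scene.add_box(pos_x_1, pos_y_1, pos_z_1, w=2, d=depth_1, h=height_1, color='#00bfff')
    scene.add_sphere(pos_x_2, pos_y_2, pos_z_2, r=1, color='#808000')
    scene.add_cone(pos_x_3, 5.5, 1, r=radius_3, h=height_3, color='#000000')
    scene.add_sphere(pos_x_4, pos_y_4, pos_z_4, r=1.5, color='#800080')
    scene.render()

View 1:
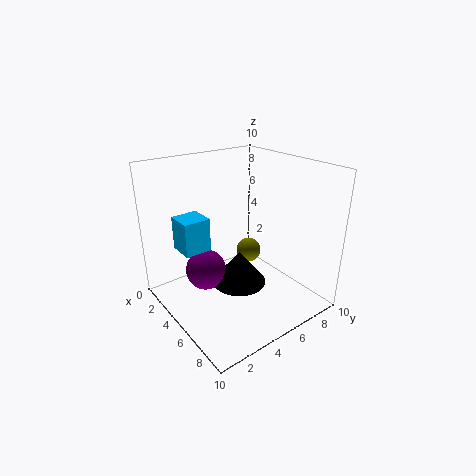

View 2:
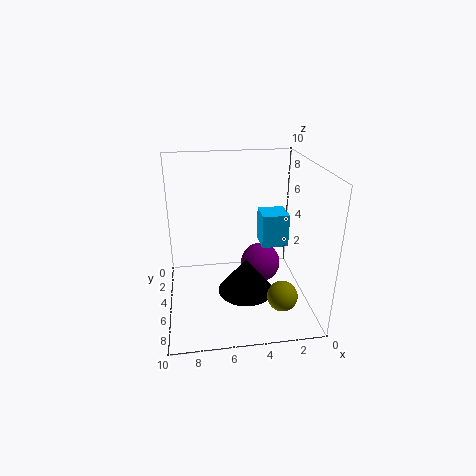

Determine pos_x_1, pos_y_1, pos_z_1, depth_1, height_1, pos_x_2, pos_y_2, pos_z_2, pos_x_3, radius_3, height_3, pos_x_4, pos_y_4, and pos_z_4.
pos_x_1 = 1; pos_y_1 = 2; pos_z_1 = 3.5; depth_1 = 2; height_1 = 2.5; pos_x_2 = 2.5; pos_y_2 = 8; pos_z_2 = 2; pos_x_3 = 4.5; radius_3 = 2; height_3 = 2.5; pos_x_4 = 3; pos_y_4 = 3.5; pos_z_4 = 2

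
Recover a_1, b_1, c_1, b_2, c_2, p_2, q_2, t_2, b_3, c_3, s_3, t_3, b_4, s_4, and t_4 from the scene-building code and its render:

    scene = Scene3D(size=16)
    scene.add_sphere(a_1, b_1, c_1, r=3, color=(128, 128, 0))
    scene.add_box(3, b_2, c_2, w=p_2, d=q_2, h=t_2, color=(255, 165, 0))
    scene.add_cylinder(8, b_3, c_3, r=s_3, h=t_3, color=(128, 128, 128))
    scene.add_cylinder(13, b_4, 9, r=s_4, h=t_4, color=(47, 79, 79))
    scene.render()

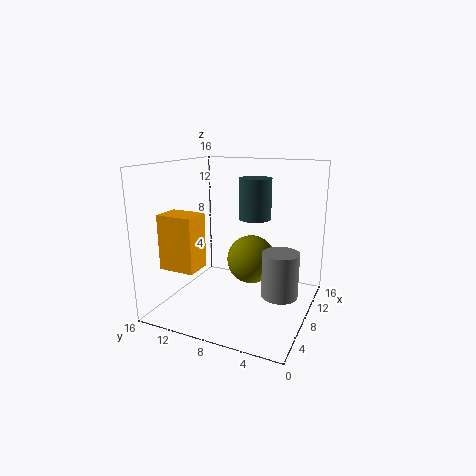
a_1 = 12; b_1 = 8; c_1 = 4; b_2 = 11; c_2 = 5; p_2 = 3; q_2 = 4; t_2 = 6; b_3 = 3; c_3 = 2; s_3 = 2; t_3 = 5; b_4 = 8; s_4 = 2; t_4 = 5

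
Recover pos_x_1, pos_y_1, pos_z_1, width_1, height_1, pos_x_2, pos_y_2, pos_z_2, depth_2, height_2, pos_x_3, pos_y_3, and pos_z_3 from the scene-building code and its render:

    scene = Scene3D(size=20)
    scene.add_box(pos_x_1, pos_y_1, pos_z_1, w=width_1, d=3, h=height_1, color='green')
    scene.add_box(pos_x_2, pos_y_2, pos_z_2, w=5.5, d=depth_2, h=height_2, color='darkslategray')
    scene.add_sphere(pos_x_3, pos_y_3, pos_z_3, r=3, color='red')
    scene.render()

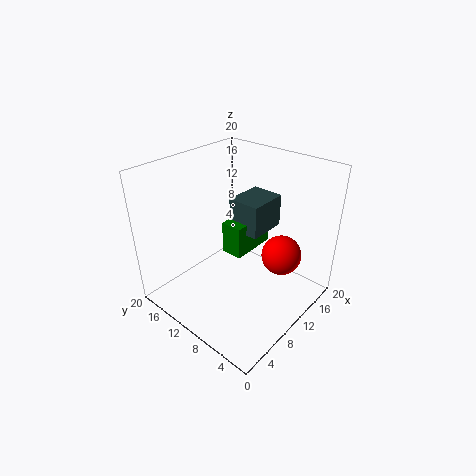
pos_x_1 = 8.5
pos_y_1 = 8.5
pos_z_1 = 8
width_1 = 6.5
height_1 = 4.5
pos_x_2 = 10
pos_y_2 = 7
pos_z_2 = 11
depth_2 = 4.5
height_2 = 4.5
pos_x_3 = 16
pos_y_3 = 6.5
pos_z_3 = 5.5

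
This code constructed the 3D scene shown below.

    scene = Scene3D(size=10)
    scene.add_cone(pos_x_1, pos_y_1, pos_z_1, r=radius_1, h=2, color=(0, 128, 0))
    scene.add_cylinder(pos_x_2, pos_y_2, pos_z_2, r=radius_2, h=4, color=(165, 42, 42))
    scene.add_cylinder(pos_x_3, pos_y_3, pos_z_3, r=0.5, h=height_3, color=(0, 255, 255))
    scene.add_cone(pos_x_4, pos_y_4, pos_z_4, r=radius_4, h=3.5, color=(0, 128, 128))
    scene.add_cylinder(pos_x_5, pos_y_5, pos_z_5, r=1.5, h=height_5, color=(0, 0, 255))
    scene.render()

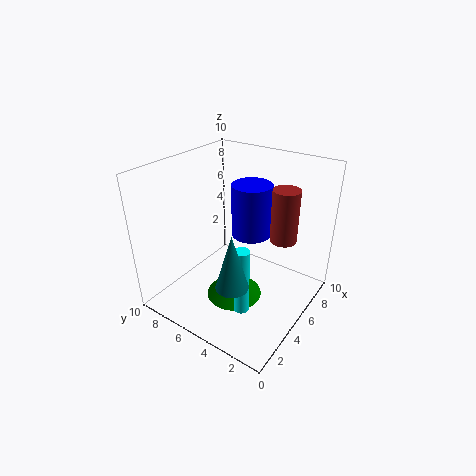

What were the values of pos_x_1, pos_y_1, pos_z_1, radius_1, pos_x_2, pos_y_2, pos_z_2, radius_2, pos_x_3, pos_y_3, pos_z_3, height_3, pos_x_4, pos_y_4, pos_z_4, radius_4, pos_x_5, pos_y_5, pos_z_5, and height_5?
pos_x_1 = 4.5
pos_y_1 = 5
pos_z_1 = 0.5
radius_1 = 2
pos_x_2 = 8
pos_y_2 = 3
pos_z_2 = 4
radius_2 = 1
pos_x_3 = 2.5
pos_y_3 = 3
pos_z_3 = 1.5
height_3 = 4.5
pos_x_4 = 1.5
pos_y_4 = 3
pos_z_4 = 4
radius_4 = 1
pos_x_5 = 7.5
pos_y_5 = 5.5
pos_z_5 = 4
height_5 = 4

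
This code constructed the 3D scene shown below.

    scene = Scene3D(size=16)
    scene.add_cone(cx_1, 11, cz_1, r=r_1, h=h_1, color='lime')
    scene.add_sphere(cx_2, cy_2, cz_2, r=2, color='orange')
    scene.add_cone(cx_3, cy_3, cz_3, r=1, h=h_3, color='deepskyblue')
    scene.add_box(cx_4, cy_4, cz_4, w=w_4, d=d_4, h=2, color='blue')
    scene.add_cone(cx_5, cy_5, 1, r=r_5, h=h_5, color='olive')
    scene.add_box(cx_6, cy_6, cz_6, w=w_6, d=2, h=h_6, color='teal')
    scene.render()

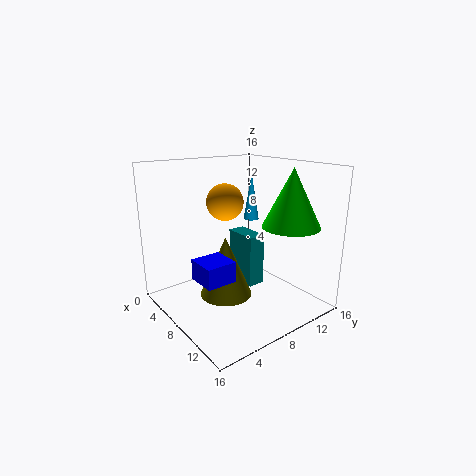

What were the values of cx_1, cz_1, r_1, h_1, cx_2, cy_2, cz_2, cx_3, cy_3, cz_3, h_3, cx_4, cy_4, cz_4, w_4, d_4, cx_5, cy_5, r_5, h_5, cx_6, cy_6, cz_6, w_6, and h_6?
cx_1 = 13
cz_1 = 10
r_1 = 3
h_1 = 6
cx_2 = 7
cy_2 = 7
cz_2 = 12
cx_3 = 3
cy_3 = 14
cz_3 = 8
h_3 = 6
cx_4 = 10
cy_4 = 1
cz_4 = 6
w_4 = 3
d_4 = 3
cx_5 = 7
cy_5 = 7
r_5 = 3
h_5 = 7
cx_6 = 5
cy_6 = 9
cz_6 = 2
w_6 = 4
h_6 = 6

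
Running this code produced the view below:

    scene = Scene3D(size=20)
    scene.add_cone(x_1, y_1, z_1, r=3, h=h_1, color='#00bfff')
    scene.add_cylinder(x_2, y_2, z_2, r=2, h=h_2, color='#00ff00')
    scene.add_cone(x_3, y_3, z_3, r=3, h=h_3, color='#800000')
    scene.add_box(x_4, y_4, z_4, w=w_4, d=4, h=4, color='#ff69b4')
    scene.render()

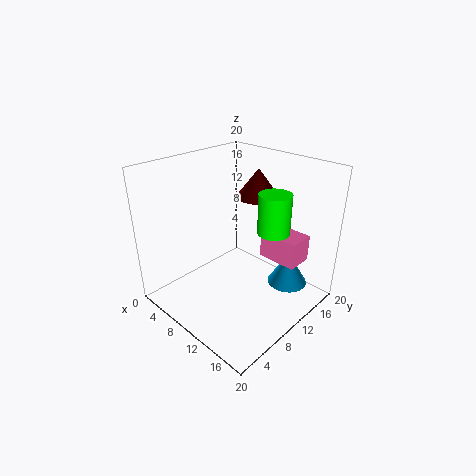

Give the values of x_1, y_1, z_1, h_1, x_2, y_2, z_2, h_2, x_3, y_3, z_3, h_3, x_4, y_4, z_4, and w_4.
x_1 = 14; y_1 = 17; z_1 = 1; h_1 = 5; x_2 = 16; y_2 = 10; z_2 = 13; h_2 = 5; x_3 = 10; y_3 = 14; z_3 = 15; h_3 = 4; x_4 = 10; y_4 = 15; z_4 = 5; w_4 = 6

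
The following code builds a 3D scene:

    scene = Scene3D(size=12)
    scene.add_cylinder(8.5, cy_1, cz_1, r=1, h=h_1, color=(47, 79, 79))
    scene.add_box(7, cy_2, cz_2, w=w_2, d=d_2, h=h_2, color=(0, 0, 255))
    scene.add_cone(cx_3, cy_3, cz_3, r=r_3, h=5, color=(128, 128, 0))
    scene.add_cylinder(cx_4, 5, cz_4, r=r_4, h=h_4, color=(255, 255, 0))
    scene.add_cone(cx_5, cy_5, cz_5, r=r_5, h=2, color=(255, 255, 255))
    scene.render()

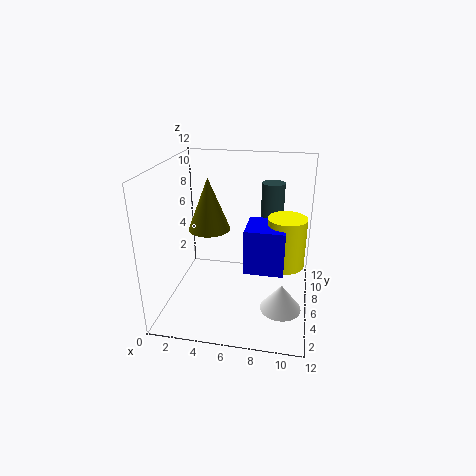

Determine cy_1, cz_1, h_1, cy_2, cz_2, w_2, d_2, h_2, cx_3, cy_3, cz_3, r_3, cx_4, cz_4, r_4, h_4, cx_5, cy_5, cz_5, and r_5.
cy_1 = 9, cz_1 = 5, h_1 = 5, cy_2 = 3, cz_2 = 4.5, w_2 = 3, d_2 = 3, h_2 = 3.5, cx_3 = 2.5, cy_3 = 9.5, cz_3 = 5, r_3 = 2, cx_4 = 10, cz_4 = 4.5, r_4 = 1.5, h_4 = 4, cx_5 = 10, cy_5 = 2, cz_5 = 2.5, r_5 = 1.5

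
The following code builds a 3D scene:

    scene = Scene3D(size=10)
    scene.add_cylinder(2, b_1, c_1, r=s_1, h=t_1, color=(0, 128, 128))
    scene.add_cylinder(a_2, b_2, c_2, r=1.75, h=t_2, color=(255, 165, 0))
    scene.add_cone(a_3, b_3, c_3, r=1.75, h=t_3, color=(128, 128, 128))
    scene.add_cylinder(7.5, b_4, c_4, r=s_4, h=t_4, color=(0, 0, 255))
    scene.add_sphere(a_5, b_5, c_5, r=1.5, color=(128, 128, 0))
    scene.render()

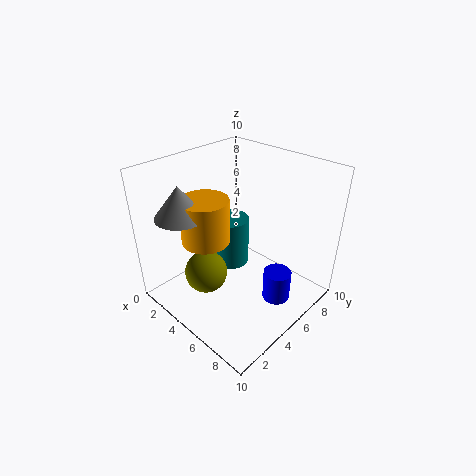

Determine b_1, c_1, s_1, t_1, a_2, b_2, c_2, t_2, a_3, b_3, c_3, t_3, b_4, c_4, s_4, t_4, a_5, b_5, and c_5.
b_1 = 7.25; c_1 = 0.5; s_1 = 1.5; t_1 = 4; a_2 = 2.75; b_2 = 4; c_2 = 4.25; t_2 = 3.25; a_3 = 2; b_3 = 2.5; c_3 = 6.5; t_3 = 2.25; b_4 = 6.5; c_4 = 0.25; s_4 = 1; t_4 = 2.25; a_5 = 3.75; b_5 = 3; c_5 = 2.5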